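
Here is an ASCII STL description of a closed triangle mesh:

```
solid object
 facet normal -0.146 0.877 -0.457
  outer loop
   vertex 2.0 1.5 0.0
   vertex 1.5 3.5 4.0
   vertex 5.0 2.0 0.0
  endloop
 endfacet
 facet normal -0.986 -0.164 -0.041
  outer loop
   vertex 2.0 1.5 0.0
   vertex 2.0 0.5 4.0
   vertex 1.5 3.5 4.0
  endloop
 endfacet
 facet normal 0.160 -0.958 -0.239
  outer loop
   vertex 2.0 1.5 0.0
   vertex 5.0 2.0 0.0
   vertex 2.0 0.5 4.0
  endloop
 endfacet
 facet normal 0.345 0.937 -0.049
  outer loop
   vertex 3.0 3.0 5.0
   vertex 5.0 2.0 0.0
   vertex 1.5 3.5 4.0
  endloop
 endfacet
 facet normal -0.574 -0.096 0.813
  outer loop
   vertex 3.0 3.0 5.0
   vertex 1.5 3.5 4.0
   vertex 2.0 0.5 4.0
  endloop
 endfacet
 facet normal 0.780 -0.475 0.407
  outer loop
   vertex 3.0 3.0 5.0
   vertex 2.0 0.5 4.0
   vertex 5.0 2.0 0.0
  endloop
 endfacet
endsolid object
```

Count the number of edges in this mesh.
9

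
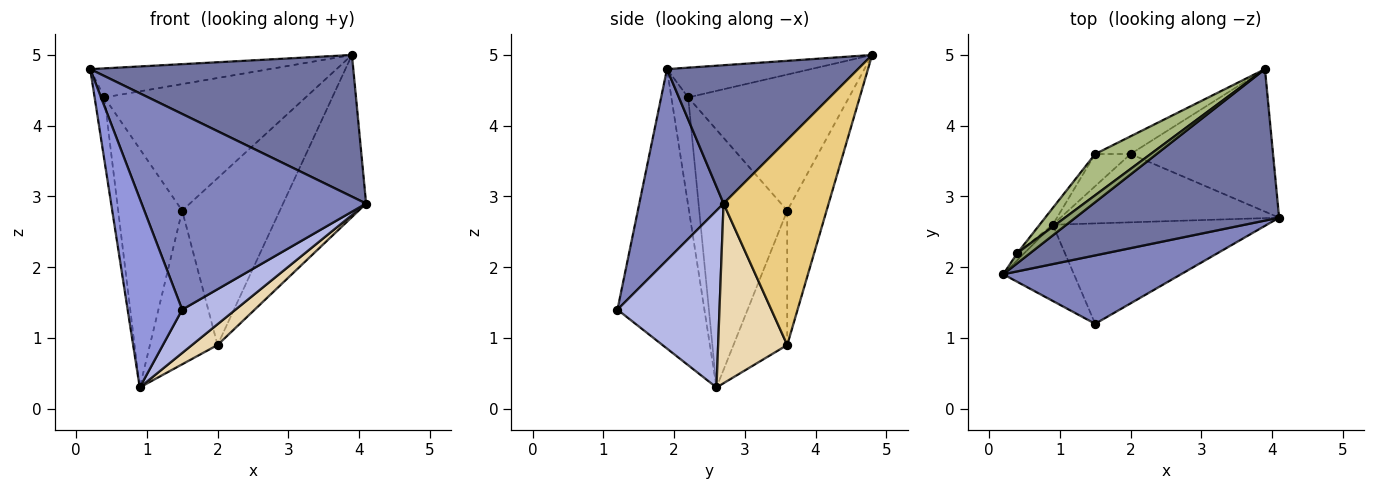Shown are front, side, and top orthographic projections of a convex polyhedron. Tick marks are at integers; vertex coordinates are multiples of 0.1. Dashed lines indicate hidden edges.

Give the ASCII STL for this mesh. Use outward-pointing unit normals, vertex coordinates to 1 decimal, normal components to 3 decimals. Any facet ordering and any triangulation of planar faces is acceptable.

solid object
 facet normal 0.444 -0.612 0.654
  outer loop
   vertex 3.9 4.8 5.0
   vertex 0.2 1.9 4.8
   vertex 4.1 2.7 2.9
  endloop
 endfacet
 facet normal 0.334 -0.890 0.311
  outer loop
   vertex 1.5 1.2 1.4
   vertex 4.1 2.7 2.9
   vertex 0.2 1.9 4.8
  endloop
 endfacet
 facet normal -0.828 -0.520 -0.210
  outer loop
   vertex 1.5 1.2 1.4
   vertex 0.2 1.9 4.8
   vertex 0.9 2.6 0.3
  endloop
 endfacet
 facet normal 0.604 -0.316 -0.732
  outer loop
   vertex 1.5 1.2 1.4
   vertex 0.9 2.6 0.3
   vertex 4.1 2.7 2.9
  endloop
 endfacet
 facet normal -0.604 0.753 0.262
  outer loop
   vertex 0.4 2.2 4.4
   vertex 0.2 1.9 4.8
   vertex 3.9 4.8 5.0
  endloop
 endfacet
 facet normal -0.605 0.757 0.247
  outer loop
   vertex 0.4 2.2 4.4
   vertex 3.9 4.8 5.0
   vertex 1.5 3.6 2.8
  endloop
 endfacet
 facet normal -0.864 0.501 -0.057
  outer loop
   vertex 0.4 2.2 4.4
   vertex 0.9 2.6 0.3
   vertex 0.2 1.9 4.8
  endloop
 endfacet
 facet normal -0.808 0.588 -0.041
  outer loop
   vertex 0.4 2.2 4.4
   vertex 1.5 3.6 2.8
   vertex 0.9 2.6 0.3
  endloop
 endfacet
 facet normal -0.372 0.923 -0.098
  outer loop
   vertex 2.0 3.6 0.9
   vertex 1.5 3.6 2.8
   vertex 3.9 4.8 5.0
  endloop
 endfacet
 facet normal -0.614 0.772 -0.162
  outer loop
   vertex 2.0 3.6 0.9
   vertex 0.9 2.6 0.3
   vertex 1.5 3.6 2.8
  endloop
 endfacet
 facet normal 0.689 0.544 -0.479
  outer loop
   vertex 2.0 3.6 0.9
   vertex 3.9 4.8 5.0
   vertex 4.1 2.7 2.9
  endloop
 endfacet
 facet normal 0.618 -0.229 -0.752
  outer loop
   vertex 2.0 3.6 0.9
   vertex 4.1 2.7 2.9
   vertex 0.9 2.6 0.3
  endloop
 endfacet
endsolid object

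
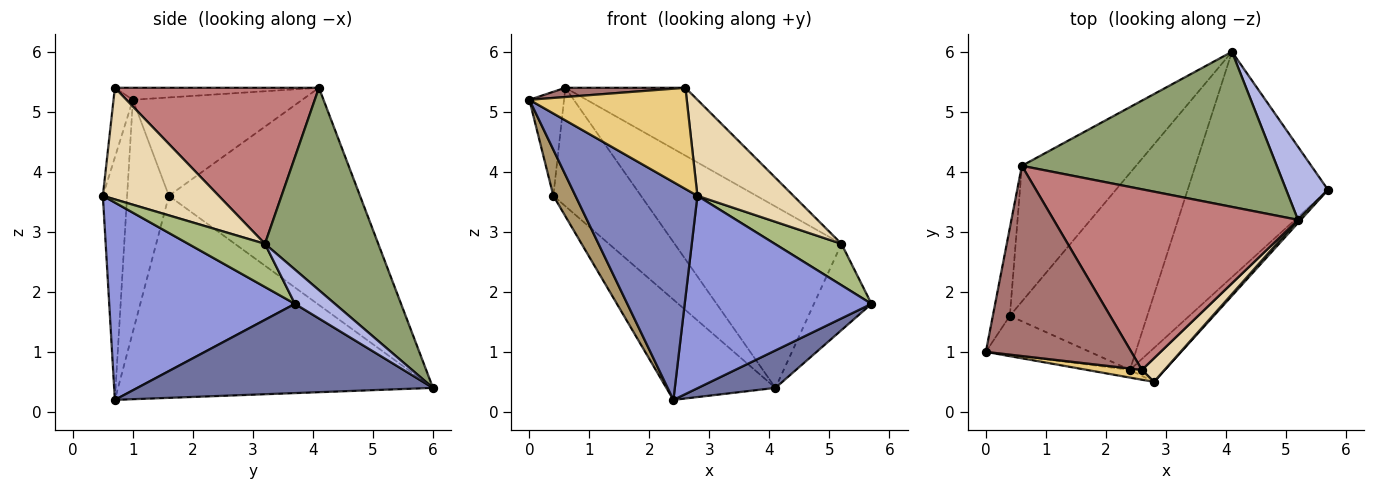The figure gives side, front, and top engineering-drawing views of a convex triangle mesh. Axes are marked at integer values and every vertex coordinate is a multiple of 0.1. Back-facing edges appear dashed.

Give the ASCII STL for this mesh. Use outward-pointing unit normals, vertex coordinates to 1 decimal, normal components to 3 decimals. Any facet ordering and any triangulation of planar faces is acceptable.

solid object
 facet normal 0.531 -0.139 -0.836
  outer loop
   vertex 2.4 0.7 0.2
   vertex 4.1 6.0 0.4
   vertex 5.7 3.7 1.8
  endloop
 endfacet
 facet normal -0.195 -0.980 -0.035
  outer loop
   vertex 2.8 0.5 3.6
   vertex 0.0 1.0 5.2
   vertex 2.4 0.7 0.2
  endloop
 endfacet
 facet normal 0.700 -0.704 -0.124
  outer loop
   vertex 2.8 0.5 3.6
   vertex 2.4 0.7 0.2
   vertex 5.7 3.7 1.8
  endloop
 endfacet
 facet normal 0.469 0.674 0.571
  outer loop
   vertex 5.2 3.2 2.8
   vertex 5.7 3.7 1.8
   vertex 4.1 6.0 0.4
  endloop
 endfacet
 facet normal 0.459 0.675 0.578
  outer loop
   vertex 5.2 3.2 2.8
   vertex 4.1 6.0 0.4
   vertex 0.6 4.1 5.4
  endloop
 endfacet
 facet normal 0.754 -0.655 0.049
  outer loop
   vertex 5.2 3.2 2.8
   vertex 2.8 0.5 3.6
   vertex 5.7 3.7 1.8
  endloop
 endfacet
 facet normal -0.795 0.275 -0.541
  outer loop
   vertex 0.4 1.6 3.6
   vertex 4.1 6.0 0.4
   vertex 2.4 0.7 0.2
  endloop
 endfacet
 facet normal -0.820 0.376 -0.431
  outer loop
   vertex 0.4 1.6 3.6
   vertex 0.6 4.1 5.4
   vertex 4.1 6.0 0.4
  endloop
 endfacet
 facet normal -0.822 -0.435 -0.368
  outer loop
   vertex 0.4 1.6 3.6
   vertex 2.4 0.7 0.2
   vertex 0.0 1.0 5.2
  endloop
 endfacet
 facet normal -0.966 0.198 -0.167
  outer loop
   vertex 0.4 1.6 3.6
   vertex 0.0 1.0 5.2
   vertex 0.6 4.1 5.4
  endloop
 endfacet
 facet normal -0.121 -0.988 0.096
  outer loop
   vertex 2.6 0.7 5.4
   vertex 0.0 1.0 5.2
   vertex 2.8 0.5 3.6
  endloop
 endfacet
 facet normal 0.761 -0.630 0.155
  outer loop
   vertex 2.6 0.7 5.4
   vertex 2.8 0.5 3.6
   vertex 5.2 3.2 2.8
  endloop
 endfacet
 facet normal -0.082 -0.048 0.995
  outer loop
   vertex 2.6 0.7 5.4
   vertex 0.6 4.1 5.4
   vertex 0.0 1.0 5.2
  endloop
 endfacet
 facet normal 0.513 0.302 0.803
  outer loop
   vertex 2.6 0.7 5.4
   vertex 5.2 3.2 2.8
   vertex 0.6 4.1 5.4
  endloop
 endfacet
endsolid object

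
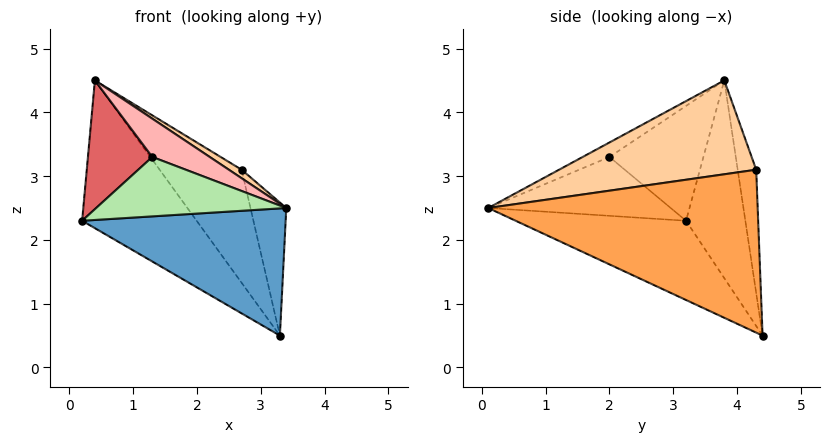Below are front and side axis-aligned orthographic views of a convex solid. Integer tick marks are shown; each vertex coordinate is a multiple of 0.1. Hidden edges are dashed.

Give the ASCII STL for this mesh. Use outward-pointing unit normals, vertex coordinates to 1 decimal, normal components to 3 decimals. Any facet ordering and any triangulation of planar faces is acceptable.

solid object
 facet normal -0.338 -0.403 -0.850
  outer loop
   vertex 3.3 4.4 0.5
   vertex 3.4 0.1 2.5
   vertex 0.2 3.2 2.3
  endloop
 endfacet
 facet normal -0.451 0.871 -0.196
  outer loop
   vertex 0.4 3.8 4.5
   vertex 3.3 4.4 0.5
   vertex 0.2 3.2 2.3
  endloop
 endfacet
 facet normal 0.965 0.128 0.228
  outer loop
   vertex 2.7 4.3 3.1
   vertex 3.4 0.1 2.5
   vertex 3.3 4.4 0.5
  endloop
 endfacet
 facet normal 0.525 -0.034 0.850
  outer loop
   vertex 2.7 4.3 3.1
   vertex 0.4 3.8 4.5
   vertex 3.4 0.1 2.5
  endloop
 endfacet
 facet normal -0.220 0.975 -0.013
  outer loop
   vertex 2.7 4.3 3.1
   vertex 3.3 4.4 0.5
   vertex 0.4 3.8 4.5
  endloop
 endfacet
 facet normal -0.689 -0.718 -0.104
  outer loop
   vertex 1.3 2.0 3.3
   vertex 0.2 3.2 2.3
   vertex 3.4 0.1 2.5
  endloop
 endfacet
 facet normal -0.804 -0.551 0.223
  outer loop
   vertex 1.3 2.0 3.3
   vertex 0.4 3.8 4.5
   vertex 0.2 3.2 2.3
  endloop
 endfacet
 facet normal -0.293 -0.627 0.722
  outer loop
   vertex 1.3 2.0 3.3
   vertex 3.4 0.1 2.5
   vertex 0.4 3.8 4.5
  endloop
 endfacet
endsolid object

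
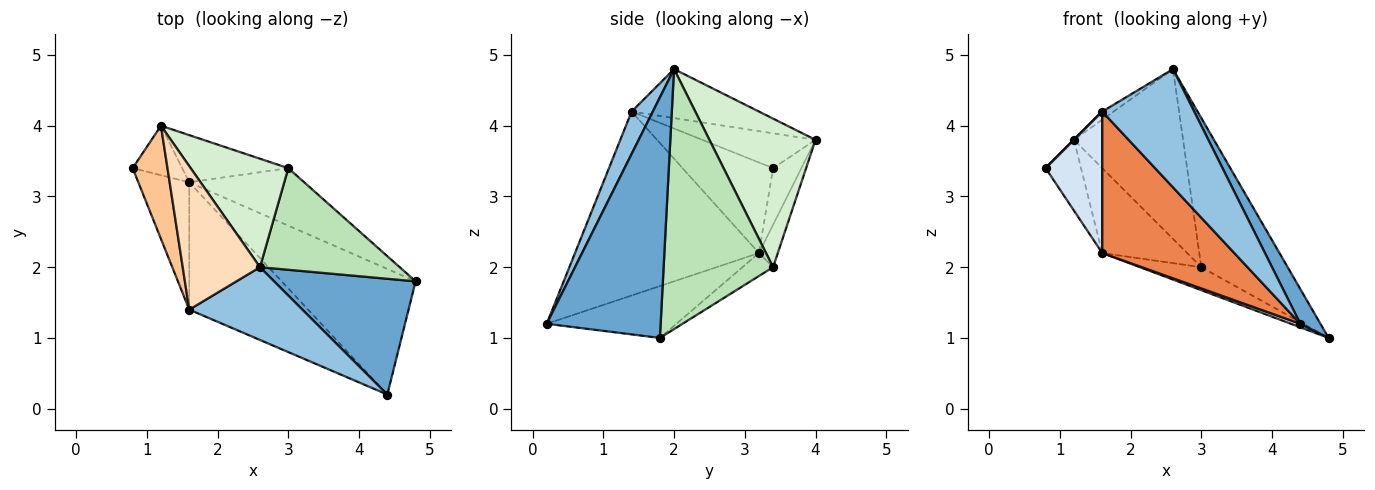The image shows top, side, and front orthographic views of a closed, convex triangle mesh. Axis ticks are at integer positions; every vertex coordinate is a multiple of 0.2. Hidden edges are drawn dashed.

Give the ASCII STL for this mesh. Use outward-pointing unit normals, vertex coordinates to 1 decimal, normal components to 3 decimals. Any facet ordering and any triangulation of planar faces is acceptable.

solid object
 facet normal 0.852 -0.150 0.501
  outer loop
   vertex 2.6 2.0 4.8
   vertex 4.4 0.2 1.2
   vertex 4.8 1.8 1.0
  endloop
 endfacet
 facet normal 0.193 -0.836 0.514
  outer loop
   vertex 1.6 1.4 4.2
   vertex 4.4 0.2 1.2
   vertex 2.6 2.0 4.8
  endloop
 endfacet
 facet normal -0.361 -0.026 -0.932
  outer loop
   vertex 1.6 3.2 2.2
   vertex 4.8 1.8 1.0
   vertex 4.4 0.2 1.2
  endloop
 endfacet
 facet normal -0.765 -0.478 -0.431
  outer loop
   vertex 1.6 3.2 2.2
   vertex 1.6 1.4 4.2
   vertex 0.8 3.4 3.4
  endloop
 endfacet
 facet normal -0.719 -0.516 -0.465
  outer loop
   vertex 1.6 3.2 2.2
   vertex 4.4 0.2 1.2
   vertex 1.6 1.4 4.2
  endloop
 endfacet
 facet normal -0.548 0.685 -0.480
  outer loop
   vertex 1.2 4.0 3.8
   vertex 1.6 3.2 2.2
   vertex 0.8 3.4 3.4
  endloop
 endfacet
 facet normal -0.707 0.000 0.707
  outer loop
   vertex 1.2 4.0 3.8
   vertex 0.8 3.4 3.4
   vertex 1.6 1.4 4.2
  endloop
 endfacet
 facet normal -0.535 0.048 0.844
  outer loop
   vertex 1.2 4.0 3.8
   vertex 1.6 1.4 4.2
   vertex 2.6 2.0 4.8
  endloop
 endfacet
 facet normal -0.183 0.365 -0.913
  outer loop
   vertex 3.0 3.4 2.0
   vertex 4.8 1.8 1.0
   vertex 1.6 3.2 2.2
  endloop
 endfacet
 facet normal -0.191 0.858 -0.477
  outer loop
   vertex 3.0 3.4 2.0
   vertex 1.6 3.2 2.2
   vertex 1.2 4.0 3.8
  endloop
 endfacet
 facet normal 0.723 0.571 0.389
  outer loop
   vertex 3.0 3.4 2.0
   vertex 2.6 2.0 4.8
   vertex 4.8 1.8 1.0
  endloop
 endfacet
 facet normal 0.634 0.652 0.416
  outer loop
   vertex 3.0 3.4 2.0
   vertex 1.2 4.0 3.8
   vertex 2.6 2.0 4.8
  endloop
 endfacet
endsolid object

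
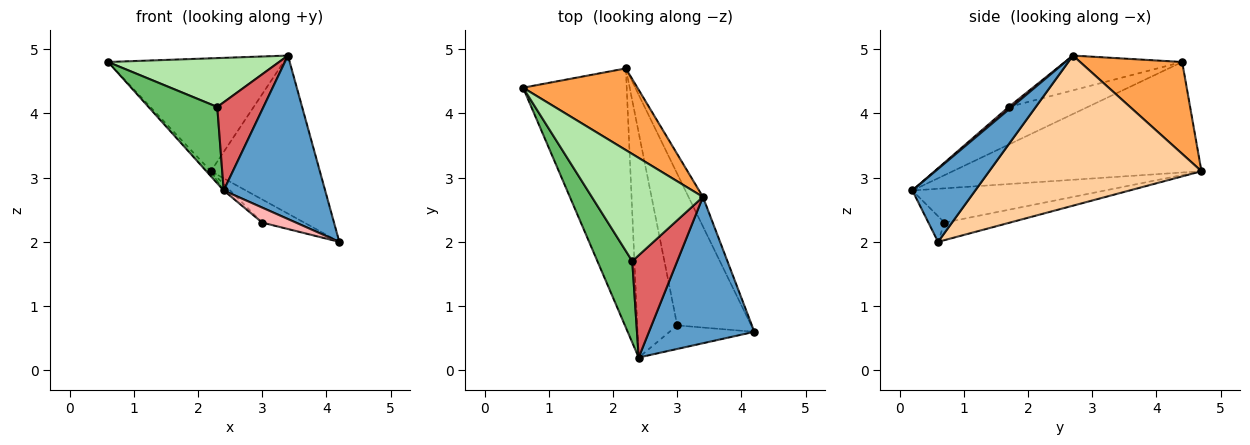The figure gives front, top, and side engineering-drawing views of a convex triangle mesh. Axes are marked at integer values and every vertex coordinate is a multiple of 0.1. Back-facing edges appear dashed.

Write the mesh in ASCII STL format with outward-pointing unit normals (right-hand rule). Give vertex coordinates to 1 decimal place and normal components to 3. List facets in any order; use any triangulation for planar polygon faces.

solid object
 facet normal 0.419 -0.676 0.605
  outer loop
   vertex 3.4 2.7 4.9
   vertex 2.4 0.2 2.8
   vertex 4.2 0.6 2.0
  endloop
 endfacet
 facet normal -0.729 0.013 -0.684
  outer loop
   vertex 2.2 4.7 3.1
   vertex 2.4 0.2 2.8
   vertex 0.6 4.4 4.8
  endloop
 endfacet
 facet normal 0.426 0.733 0.530
  outer loop
   vertex 2.2 4.7 3.1
   vertex 0.6 4.4 4.8
   vertex 3.4 2.7 4.9
  endloop
 endfacet
 facet normal 0.886 0.455 -0.085
  outer loop
   vertex 2.2 4.7 3.1
   vertex 3.4 2.7 4.9
   vertex 4.2 0.6 2.0
  endloop
 endfacet
 facet normal -0.618 -0.538 0.573
  outer loop
   vertex 2.3 1.7 4.1
   vertex 0.6 4.4 4.8
   vertex 2.4 0.2 2.8
  endloop
 endfacet
 facet normal -0.274 -0.399 0.875
  outer loop
   vertex 2.3 1.7 4.1
   vertex 3.4 2.7 4.9
   vertex 0.6 4.4 4.8
  endloop
 endfacet
 facet normal 0.043 -0.653 0.756
  outer loop
   vertex 2.3 1.7 4.1
   vertex 2.4 0.2 2.8
   vertex 3.4 2.7 4.9
  endloop
 endfacet
 facet normal -0.248 -0.520 -0.817
  outer loop
   vertex 3.0 0.7 2.3
   vertex 4.2 0.6 2.0
   vertex 2.4 0.2 2.8
  endloop
 endfacet
 facet normal -0.228 0.147 -0.962
  outer loop
   vertex 3.0 0.7 2.3
   vertex 2.2 4.7 3.1
   vertex 4.2 0.6 2.0
  endloop
 endfacet
 facet normal -0.651 0.022 -0.759
  outer loop
   vertex 3.0 0.7 2.3
   vertex 2.4 0.2 2.8
   vertex 2.2 4.7 3.1
  endloop
 endfacet
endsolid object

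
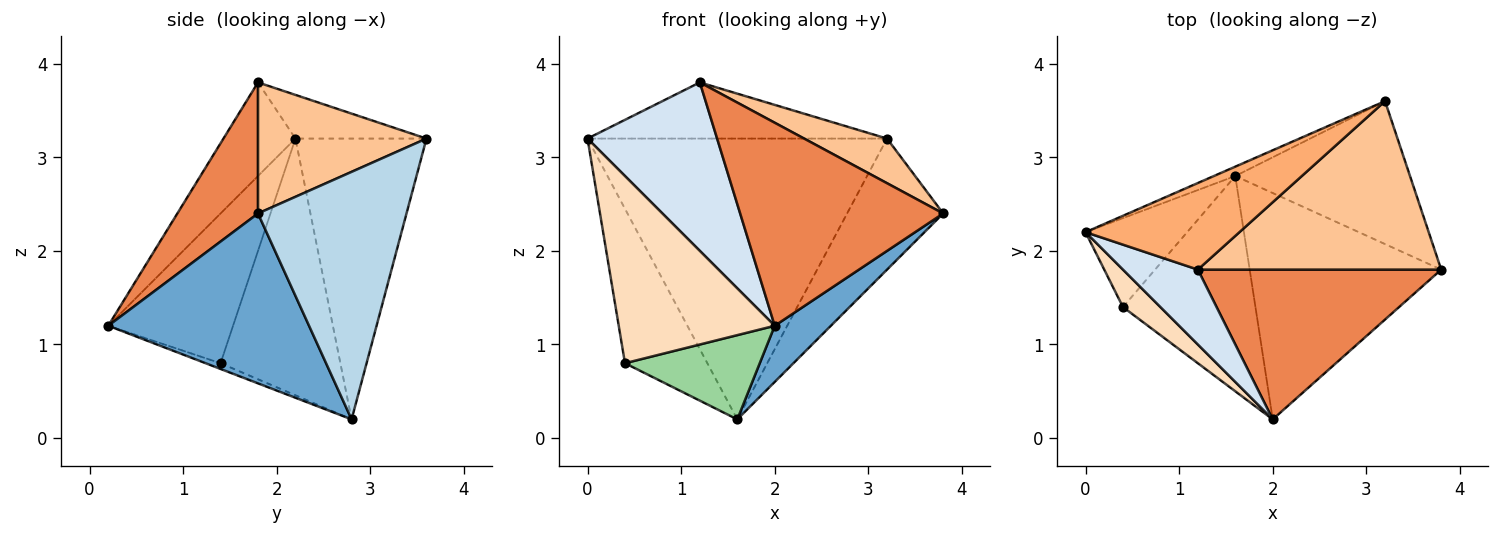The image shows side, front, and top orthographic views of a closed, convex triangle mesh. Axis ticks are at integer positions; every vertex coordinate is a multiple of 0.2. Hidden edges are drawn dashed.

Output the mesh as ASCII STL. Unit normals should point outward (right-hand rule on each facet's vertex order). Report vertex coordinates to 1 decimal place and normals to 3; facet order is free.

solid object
 facet normal 0.653 -0.182 -0.735
  outer loop
   vertex 1.6 2.8 0.2
   vertex 3.8 1.8 2.4
   vertex 2.0 0.2 1.2
  endloop
 endfacet
 facet normal -0.401 0.916 -0.031
  outer loop
   vertex 3.2 3.6 3.2
   vertex 1.6 2.8 0.2
   vertex 0.0 2.2 3.2
  endloop
 endfacet
 facet normal 0.722 0.467 -0.510
  outer loop
   vertex 3.2 3.6 3.2
   vertex 3.8 1.8 2.4
   vertex 1.6 2.8 0.2
  endloop
 endfacet
 facet normal -0.453 -0.815 0.362
  outer loop
   vertex 1.2 1.8 3.8
   vertex 0.0 2.2 3.2
   vertex 2.0 0.2 1.2
  endloop
 endfacet
 facet normal 0.304 -0.767 0.565
  outer loop
   vertex 1.2 1.8 3.8
   vertex 2.0 0.2 1.2
   vertex 3.8 1.8 2.4
  endloop
 endfacet
 facet normal -0.232 0.529 0.816
  outer loop
   vertex 1.2 1.8 3.8
   vertex 3.2 3.6 3.2
   vertex 0.0 2.2 3.2
  endloop
 endfacet
 facet normal 0.462 -0.227 0.857
  outer loop
   vertex 1.2 1.8 3.8
   vertex 3.8 1.8 2.4
   vertex 3.2 3.6 3.2
  endloop
 endfacet
 facet normal -0.617 -0.772 0.154
  outer loop
   vertex 0.4 1.4 0.8
   vertex 2.0 0.2 1.2
   vertex 0.0 2.2 3.2
  endloop
 endfacet
 facet normal -0.783 0.539 -0.310
  outer loop
   vertex 0.4 1.4 0.8
   vertex 0.0 2.2 3.2
   vertex 1.6 2.8 0.2
  endloop
 endfacet
 facet normal -0.040 -0.364 -0.930
  outer loop
   vertex 0.4 1.4 0.8
   vertex 1.6 2.8 0.2
   vertex 2.0 0.2 1.2
  endloop
 endfacet
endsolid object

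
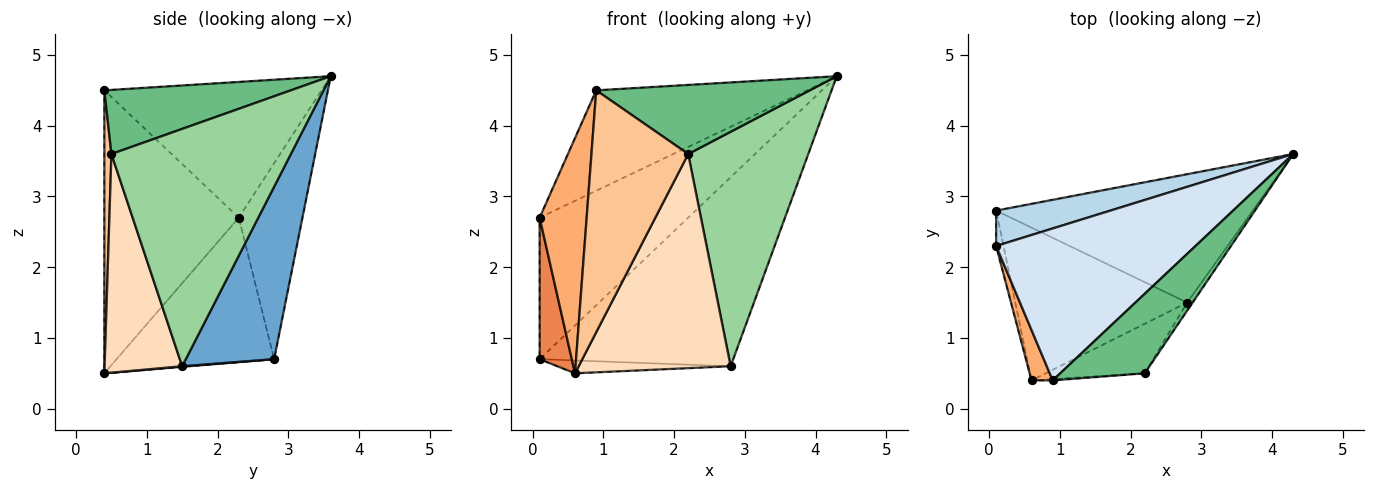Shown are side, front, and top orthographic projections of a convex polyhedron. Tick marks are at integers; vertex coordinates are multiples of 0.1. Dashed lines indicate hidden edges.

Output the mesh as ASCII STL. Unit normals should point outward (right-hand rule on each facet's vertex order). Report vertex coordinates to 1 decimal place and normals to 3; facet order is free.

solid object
 facet normal 0.353 0.774 -0.526
  outer loop
   vertex 2.8 1.5 0.6
   vertex 0.1 2.8 0.7
   vertex 4.3 3.6 4.7
  endloop
 endfacet
 facet normal 0.003 0.084 -0.996
  outer loop
   vertex 2.8 1.5 0.6
   vertex 0.6 0.4 0.5
   vertex 0.1 2.8 0.7
  endloop
 endfacet
 facet normal -0.384 0.896 0.224
  outer loop
   vertex 0.1 2.3 2.7
   vertex 4.3 3.6 4.7
   vertex 0.1 2.8 0.7
  endloop
 endfacet
 facet normal -0.494 0.479 0.725
  outer loop
   vertex 0.1 2.3 2.7
   vertex 0.9 0.4 4.5
   vertex 4.3 3.6 4.7
  endloop
 endfacet
 facet normal -0.979 -0.200 -0.050
  outer loop
   vertex 0.1 2.3 2.7
   vertex 0.1 2.8 0.7
   vertex 0.6 0.4 0.5
  endloop
 endfacet
 facet normal -0.942 -0.330 0.071
  outer loop
   vertex 0.1 2.3 2.7
   vertex 0.6 0.4 0.5
   vertex 0.9 0.4 4.5
  endloop
 endfacet
 facet normal 0.073 -0.997 -0.005
  outer loop
   vertex 2.2 0.5 3.6
   vertex 0.9 0.4 4.5
   vertex 0.6 0.4 0.5
  endloop
 endfacet
 facet normal 0.445 -0.872 -0.202
  outer loop
   vertex 2.2 0.5 3.6
   vertex 0.6 0.4 0.5
   vertex 2.8 1.5 0.6
  endloop
 endfacet
 facet normal 0.497 -0.569 0.655
  outer loop
   vertex 2.2 0.5 3.6
   vertex 4.3 3.6 4.7
   vertex 0.9 0.4 4.5
  endloop
 endfacet
 facet normal 0.831 -0.556 -0.019
  outer loop
   vertex 2.2 0.5 3.6
   vertex 2.8 1.5 0.6
   vertex 4.3 3.6 4.7
  endloop
 endfacet
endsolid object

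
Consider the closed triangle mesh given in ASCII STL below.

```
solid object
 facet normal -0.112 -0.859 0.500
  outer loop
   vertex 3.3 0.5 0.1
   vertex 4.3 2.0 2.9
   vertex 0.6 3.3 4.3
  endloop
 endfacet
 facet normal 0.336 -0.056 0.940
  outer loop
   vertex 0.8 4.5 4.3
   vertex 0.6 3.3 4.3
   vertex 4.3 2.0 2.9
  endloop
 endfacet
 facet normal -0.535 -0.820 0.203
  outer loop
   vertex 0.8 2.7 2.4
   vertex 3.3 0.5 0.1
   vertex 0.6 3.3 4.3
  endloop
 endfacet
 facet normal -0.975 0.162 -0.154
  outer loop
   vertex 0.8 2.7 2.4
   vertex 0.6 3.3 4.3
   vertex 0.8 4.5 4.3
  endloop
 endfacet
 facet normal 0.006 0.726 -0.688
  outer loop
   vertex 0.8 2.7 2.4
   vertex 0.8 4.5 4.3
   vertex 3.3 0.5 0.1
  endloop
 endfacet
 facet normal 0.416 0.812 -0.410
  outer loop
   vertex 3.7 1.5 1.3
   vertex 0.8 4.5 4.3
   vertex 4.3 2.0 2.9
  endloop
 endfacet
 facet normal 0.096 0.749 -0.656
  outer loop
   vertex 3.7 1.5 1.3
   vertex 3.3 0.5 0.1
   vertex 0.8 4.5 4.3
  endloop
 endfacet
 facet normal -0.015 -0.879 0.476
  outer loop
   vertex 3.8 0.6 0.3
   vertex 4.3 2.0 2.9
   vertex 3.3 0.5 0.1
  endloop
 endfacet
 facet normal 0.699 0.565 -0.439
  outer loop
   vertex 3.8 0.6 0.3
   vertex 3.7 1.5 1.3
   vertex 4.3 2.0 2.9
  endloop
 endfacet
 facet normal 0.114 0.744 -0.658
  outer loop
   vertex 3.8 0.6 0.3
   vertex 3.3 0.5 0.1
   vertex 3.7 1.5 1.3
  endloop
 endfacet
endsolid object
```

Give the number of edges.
15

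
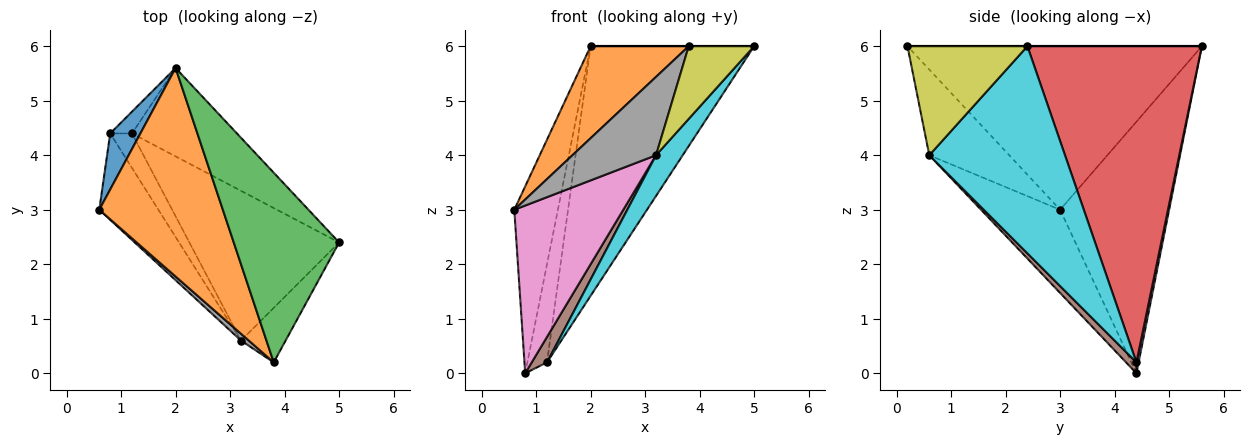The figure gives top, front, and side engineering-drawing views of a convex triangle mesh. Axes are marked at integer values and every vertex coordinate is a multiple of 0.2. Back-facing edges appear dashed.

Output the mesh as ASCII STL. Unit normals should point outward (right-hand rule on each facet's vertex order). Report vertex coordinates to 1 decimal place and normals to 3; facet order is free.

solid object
 facet normal -0.923 0.369 0.111
  outer loop
   vertex 0.8 4.4 0.0
   vertex 0.6 3.0 3.0
   vertex 2.0 5.6 6.0
  endloop
 endfacet
 facet normal -0.771 -0.257 0.583
  outer loop
   vertex 3.8 0.2 6.0
   vertex 2.0 5.6 6.0
   vertex 0.6 3.0 3.0
  endloop
 endfacet
 facet normal 0.000 0.000 1.000
  outer loop
   vertex 3.8 0.2 6.0
   vertex 5.0 2.4 6.0
   vertex 2.0 5.6 6.0
  endloop
 endfacet
 facet normal 0.709 0.665 -0.235
  outer loop
   vertex 1.2 4.4 0.2
   vertex 2.0 5.6 6.0
   vertex 5.0 2.4 6.0
  endloop
 endfacet
 facet normal 0.108 0.970 -0.216
  outer loop
   vertex 1.2 4.4 0.2
   vertex 0.8 4.4 0.0
   vertex 2.0 5.6 6.0
  endloop
 endfacet
 facet normal 0.373 -0.550 -0.747
  outer loop
   vertex 3.2 0.6 4.0
   vertex 0.8 4.4 0.0
   vertex 1.2 4.4 0.2
  endloop
 endfacet
 facet normal -0.542 -0.747 -0.385
  outer loop
   vertex 3.2 0.6 4.0
   vertex 0.6 3.0 3.0
   vertex 0.8 4.4 0.0
  endloop
 endfacet
 facet normal -0.690 -0.721 0.063
  outer loop
   vertex 3.2 0.6 4.0
   vertex 3.8 0.2 6.0
   vertex 0.6 3.0 3.0
  endloop
 endfacet
 facet normal 0.826 -0.451 -0.338
  outer loop
   vertex 3.2 0.6 4.0
   vertex 5.0 2.4 6.0
   vertex 3.8 0.2 6.0
  endloop
 endfacet
 facet normal 0.800 -0.157 -0.579
  outer loop
   vertex 3.2 0.6 4.0
   vertex 1.2 4.4 0.2
   vertex 5.0 2.4 6.0
  endloop
 endfacet
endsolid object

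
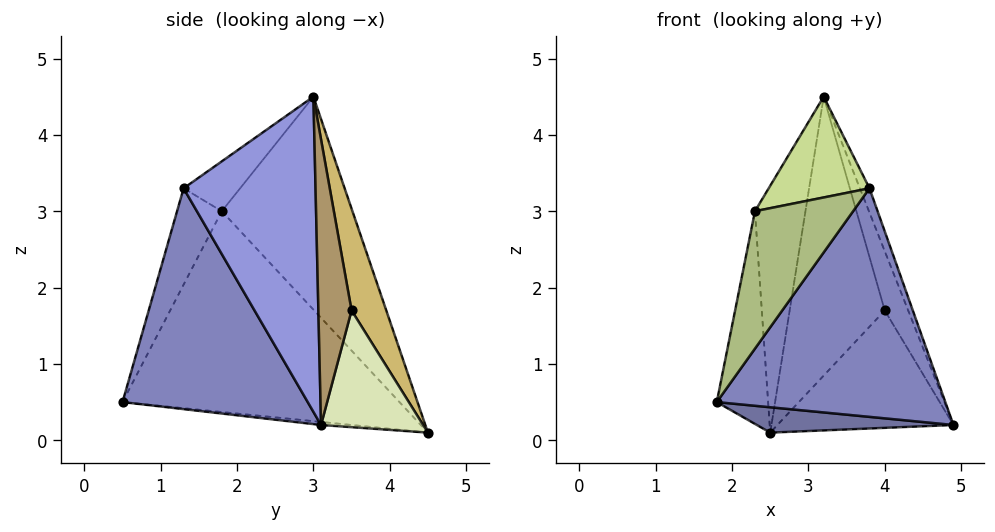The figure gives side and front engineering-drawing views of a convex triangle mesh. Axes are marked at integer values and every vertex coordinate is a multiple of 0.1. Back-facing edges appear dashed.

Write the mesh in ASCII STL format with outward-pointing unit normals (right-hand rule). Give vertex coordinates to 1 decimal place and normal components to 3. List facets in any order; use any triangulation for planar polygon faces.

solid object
 facet normal -0.015 -0.097 -0.995
  outer loop
   vertex 2.5 4.5 0.1
   vertex 4.9 3.1 0.2
   vertex 1.8 0.5 0.5
  endloop
 endfacet
 facet normal 0.614 -0.758 -0.222
  outer loop
   vertex 3.8 1.3 3.3
   vertex 1.8 0.5 0.5
   vertex 4.9 3.1 0.2
  endloop
 endfacet
 facet normal 0.927 0.067 0.368
  outer loop
   vertex 3.8 1.3 3.3
   vertex 4.9 3.1 0.2
   vertex 3.2 3.0 4.5
  endloop
 endfacet
 facet normal -0.978 0.181 0.101
  outer loop
   vertex 2.3 1.8 3.0
   vertex 2.5 4.5 0.1
   vertex 1.8 0.5 0.5
  endloop
 endfacet
 facet normal -0.900 0.348 0.262
  outer loop
   vertex 2.3 1.8 3.0
   vertex 3.2 3.0 4.5
   vertex 2.5 4.5 0.1
  endloop
 endfacet
 facet normal -0.362 -0.795 0.486
  outer loop
   vertex 2.3 1.8 3.0
   vertex 1.8 0.5 0.5
   vertex 3.8 1.3 3.3
  endloop
 endfacet
 facet normal -0.347 -0.620 0.704
  outer loop
   vertex 2.3 1.8 3.0
   vertex 3.8 1.3 3.3
   vertex 3.2 3.0 4.5
  endloop
 endfacet
 facet normal 0.500 0.863 0.070
  outer loop
   vertex 4.0 3.5 1.7
   vertex 4.9 3.1 0.2
   vertex 2.5 4.5 0.1
  endloop
 endfacet
 facet normal 0.774 0.547 0.319
  outer loop
   vertex 4.0 3.5 1.7
   vertex 3.2 3.0 4.5
   vertex 4.9 3.1 0.2
  endloop
 endfacet
 facet normal 0.331 0.908 0.257
  outer loop
   vertex 4.0 3.5 1.7
   vertex 2.5 4.5 0.1
   vertex 3.2 3.0 4.5
  endloop
 endfacet
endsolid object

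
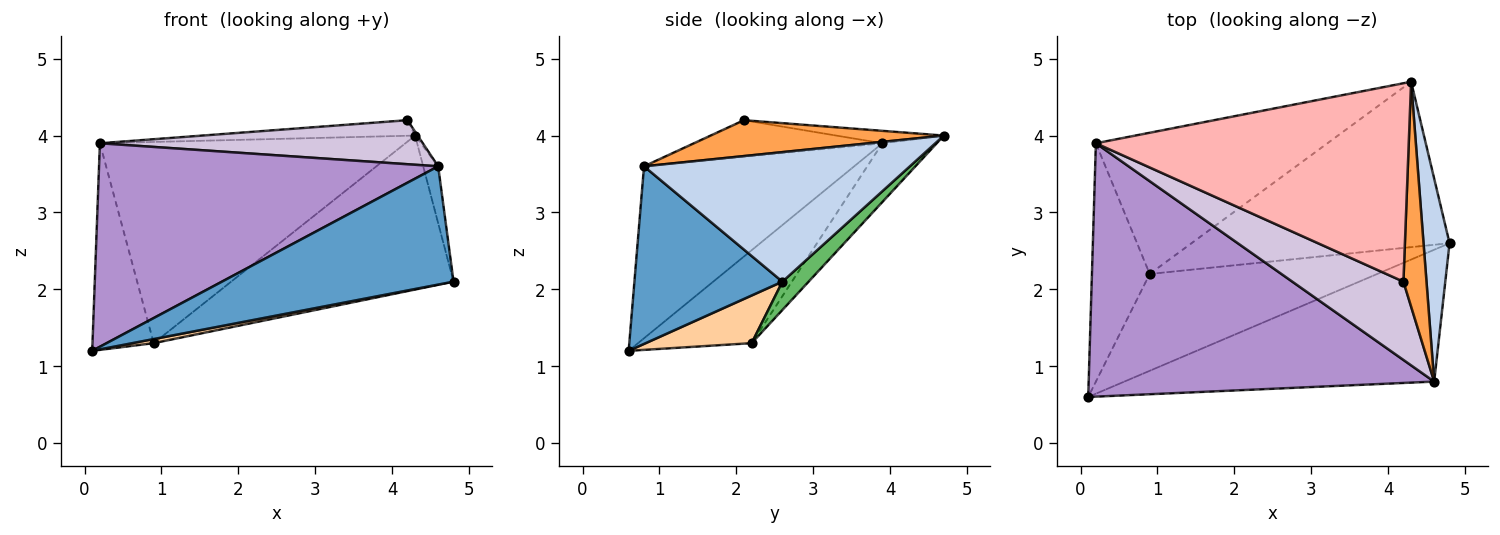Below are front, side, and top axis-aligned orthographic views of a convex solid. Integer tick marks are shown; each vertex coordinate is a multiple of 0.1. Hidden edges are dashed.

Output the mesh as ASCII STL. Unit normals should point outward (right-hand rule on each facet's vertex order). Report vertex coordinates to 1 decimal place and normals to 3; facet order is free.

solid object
 facet normal 0.392 -0.614 -0.685
  outer loop
   vertex 4.6 0.8 3.6
   vertex 0.1 0.6 1.2
   vertex 4.8 2.6 2.1
  endloop
 endfacet
 facet normal 0.979 0.055 0.197
  outer loop
   vertex 4.6 0.8 3.6
   vertex 4.8 2.6 2.1
   vertex 4.3 4.7 4.0
  endloop
 endfacet
 facet normal 0.841 0.009 0.541
  outer loop
   vertex 4.6 0.8 3.6
   vertex 4.3 4.7 4.0
   vertex 4.2 2.1 4.2
  endloop
 endfacet
 facet normal 0.205 -0.041 -0.978
  outer loop
   vertex 0.9 2.2 1.3
   vertex 4.8 2.6 2.1
   vertex 0.1 0.6 1.2
  endloop
 endfacet
 facet normal 0.080 0.679 -0.730
  outer loop
   vertex 0.9 2.2 1.3
   vertex 4.3 4.7 4.0
   vertex 4.8 2.6 2.1
  endloop
 endfacet
 facet normal -0.772 0.416 -0.480
  outer loop
   vertex 0.2 3.9 3.9
   vertex 0.9 2.2 1.3
   vertex 0.1 0.6 1.2
  endloop
 endfacet
 facet normal -0.144 0.810 -0.568
  outer loop
   vertex 0.2 3.9 3.9
   vertex 4.3 4.7 4.0
   vertex 0.9 2.2 1.3
  endloop
 endfacet
 facet normal -0.040 0.078 0.996
  outer loop
   vertex 0.2 3.9 3.9
   vertex 4.2 2.1 4.2
   vertex 4.3 4.7 4.0
  endloop
 endfacet
 facet normal -0.362 -0.584 0.727
  outer loop
   vertex 0.2 3.9 3.9
   vertex 0.1 0.6 1.2
   vertex 4.6 0.8 3.6
  endloop
 endfacet
 facet normal -0.275 -0.471 0.838
  outer loop
   vertex 0.2 3.9 3.9
   vertex 4.6 0.8 3.6
   vertex 4.2 2.1 4.2
  endloop
 endfacet
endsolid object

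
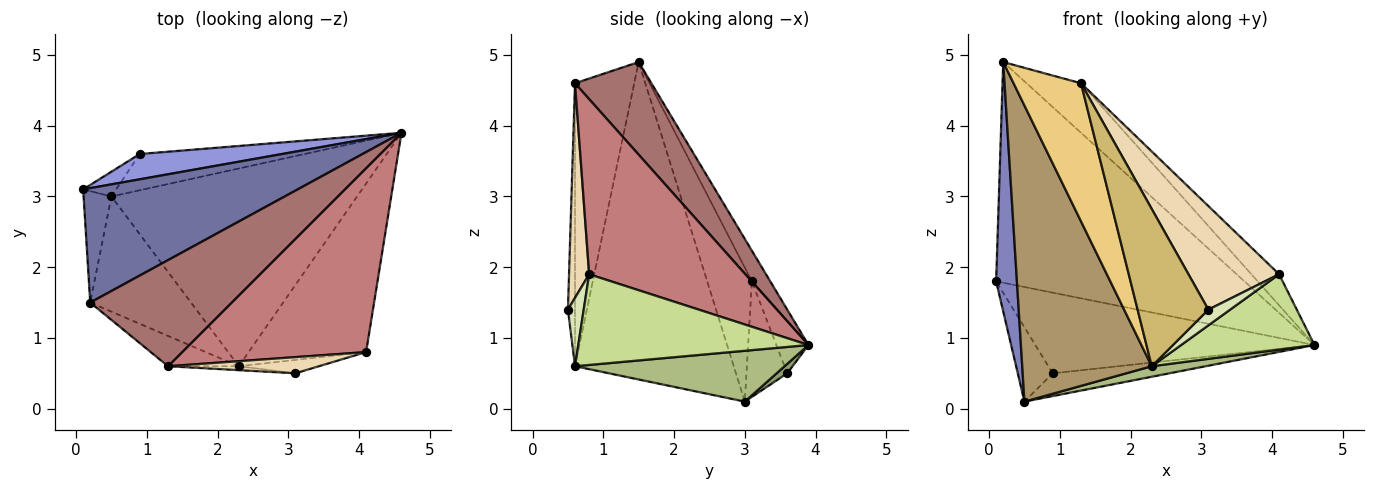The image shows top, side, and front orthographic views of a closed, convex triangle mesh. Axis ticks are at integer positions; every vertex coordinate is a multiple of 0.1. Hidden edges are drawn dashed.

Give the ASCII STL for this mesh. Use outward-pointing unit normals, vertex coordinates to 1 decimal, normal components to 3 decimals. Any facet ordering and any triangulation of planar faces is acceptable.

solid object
 facet normal -0.066 0.886 0.459
  outer loop
   vertex 0.2 1.5 4.9
   vertex 4.6 3.9 0.9
   vertex 0.1 3.1 1.8
  endloop
 endfacet
 facet normal -0.891 -0.415 -0.185
  outer loop
   vertex 0.5 3.0 0.1
   vertex 0.2 1.5 4.9
   vertex 0.1 3.1 1.8
  endloop
 endfacet
 facet normal -0.109 0.948 0.298
  outer loop
   vertex 0.9 3.6 0.5
   vertex 0.1 3.1 1.8
   vertex 4.6 3.9 0.9
  endloop
 endfacet
 facet normal -0.742 0.636 -0.212
  outer loop
   vertex 0.9 3.6 0.5
   vertex 0.5 3.0 0.1
   vertex 0.1 3.1 1.8
  endloop
 endfacet
 facet normal 0.048 0.532 -0.846
  outer loop
   vertex 0.9 3.6 0.5
   vertex 4.6 3.9 0.9
   vertex 0.5 3.0 0.1
  endloop
 endfacet
 facet normal 0.202 -0.052 -0.978
  outer loop
   vertex 2.3 0.6 0.6
   vertex 0.5 3.0 0.1
   vertex 4.6 3.9 0.9
  endloop
 endfacet
 facet normal 0.576 -0.334 -0.746
  outer loop
   vertex 2.3 0.6 0.6
   vertex 4.6 3.9 0.9
   vertex 4.1 0.8 1.9
  endloop
 endfacet
 facet normal 0.484 -0.667 -0.567
  outer loop
   vertex 2.3 0.6 0.6
   vertex 4.1 0.8 1.9
   vertex 3.1 0.5 1.4
  endloop
 endfacet
 facet normal -0.752 -0.614 -0.239
  outer loop
   vertex 2.3 0.6 0.6
   vertex 0.2 1.5 4.9
   vertex 0.5 3.0 0.1
  endloop
 endfacet
 facet normal -0.099 -0.995 -0.025
  outer loop
   vertex 1.3 0.6 4.6
   vertex 2.3 0.6 0.6
   vertex 3.1 0.5 1.4
  endloop
 endfacet
 facet normal -0.651 -0.741 -0.163
  outer loop
   vertex 1.3 0.6 4.6
   vertex 0.2 1.5 4.9
   vertex 2.3 0.6 0.6
  endloop
 endfacet
 facet normal 0.214 -0.965 0.151
  outer loop
   vertex 1.3 0.6 4.6
   vertex 3.1 0.5 1.4
   vertex 4.1 0.8 1.9
  endloop
 endfacet
 facet normal 0.510 0.364 0.779
  outer loop
   vertex 1.3 0.6 4.6
   vertex 4.6 3.9 0.9
   vertex 0.2 1.5 4.9
  endloop
 endfacet
 facet normal 0.684 0.121 0.719
  outer loop
   vertex 1.3 0.6 4.6
   vertex 4.1 0.8 1.9
   vertex 4.6 3.9 0.9
  endloop
 endfacet
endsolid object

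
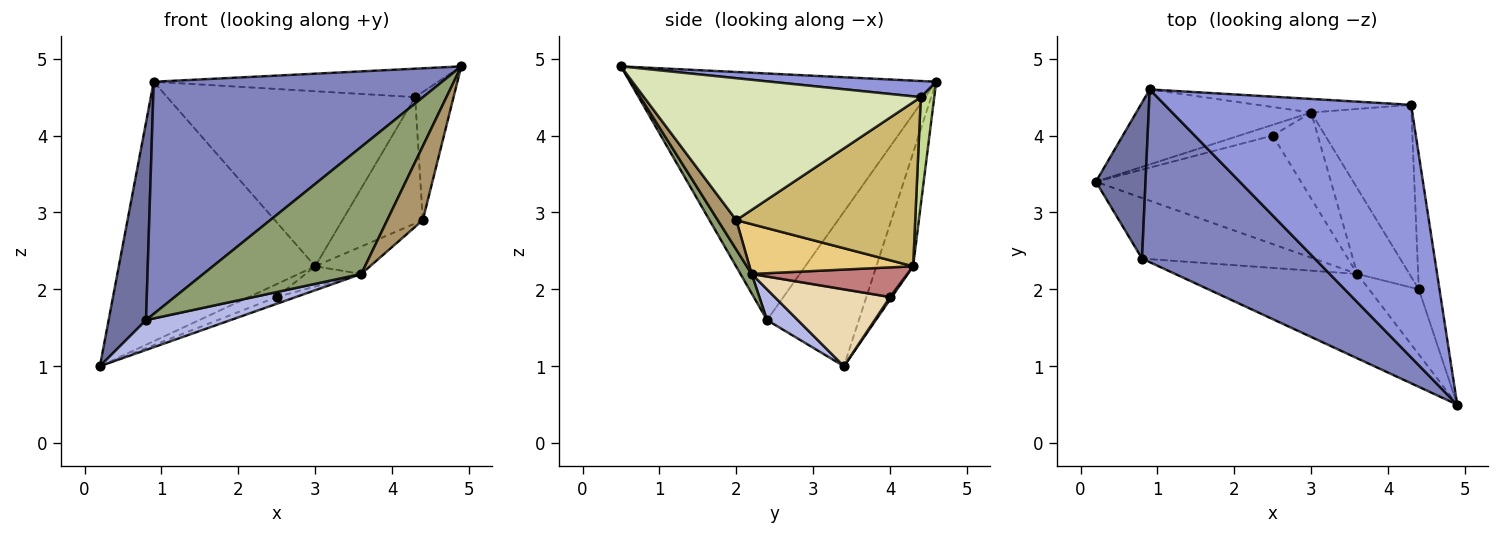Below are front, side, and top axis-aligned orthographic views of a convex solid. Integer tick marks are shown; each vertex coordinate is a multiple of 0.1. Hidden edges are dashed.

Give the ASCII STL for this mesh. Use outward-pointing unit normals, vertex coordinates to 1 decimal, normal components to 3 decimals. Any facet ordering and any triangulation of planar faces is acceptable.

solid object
 facet normal -0.888 -0.362 0.285
  outer loop
   vertex 0.8 2.4 1.6
   vertex 0.9 4.6 4.7
   vertex 0.2 3.4 1.0
  endloop
 endfacet
 facet normal -0.649 -0.611 0.454
  outer loop
   vertex 0.8 2.4 1.6
   vertex 4.9 0.5 4.9
   vertex 0.9 4.6 4.7
  endloop
 endfacet
 facet normal 0.065 0.112 0.992
  outer loop
   vertex 4.3 4.4 4.5
   vertex 0.9 4.6 4.7
   vertex 4.9 0.5 4.9
  endloop
 endfacet
 facet normal 0.159 -0.436 -0.886
  outer loop
   vertex 3.6 2.2 2.2
   vertex 0.8 2.4 1.6
   vertex 0.2 3.4 1.0
  endloop
 endfacet
 facet normal 0.059 -0.832 -0.552
  outer loop
   vertex 3.6 2.2 2.2
   vertex 4.9 0.5 4.9
   vertex 0.8 2.4 1.6
  endloop
 endfacet
 facet normal -0.177 0.946 -0.273
  outer loop
   vertex 3.0 4.3 2.3
   vertex 0.2 3.4 1.0
   vertex 0.9 4.6 4.7
  endloop
 endfacet
 facet normal 0.054 0.996 -0.077
  outer loop
   vertex 3.0 4.3 2.3
   vertex 0.9 4.6 4.7
   vertex 4.3 4.4 4.5
  endloop
 endfacet
 facet normal 0.980 0.136 -0.143
  outer loop
   vertex 4.4 2.0 2.9
   vertex 4.3 4.4 4.5
   vertex 4.9 0.5 4.9
  endloop
 endfacet
 facet normal 0.364 -0.699 -0.615
  outer loop
   vertex 4.4 2.0 2.9
   vertex 4.9 0.5 4.9
   vertex 3.6 2.2 2.2
  endloop
 endfacet
 facet normal 0.797 0.358 -0.487
  outer loop
   vertex 4.4 2.0 2.9
   vertex 3.0 4.3 2.3
   vertex 4.3 4.4 4.5
  endloop
 endfacet
 facet normal 0.673 0.226 -0.704
  outer loop
   vertex 4.4 2.0 2.9
   vertex 3.6 2.2 2.2
   vertex 3.0 4.3 2.3
  endloop
 endfacet
 facet normal 0.351 0.058 -0.935
  outer loop
   vertex 2.5 4.0 1.9
   vertex 3.6 2.2 2.2
   vertex 0.2 3.4 1.0
  endloop
 endfacet
 facet normal 0.049 0.769 -0.638
  outer loop
   vertex 2.5 4.0 1.9
   vertex 0.2 3.4 1.0
   vertex 3.0 4.3 2.3
  endloop
 endfacet
 facet normal 0.540 0.193 -0.819
  outer loop
   vertex 2.5 4.0 1.9
   vertex 3.0 4.3 2.3
   vertex 3.6 2.2 2.2
  endloop
 endfacet
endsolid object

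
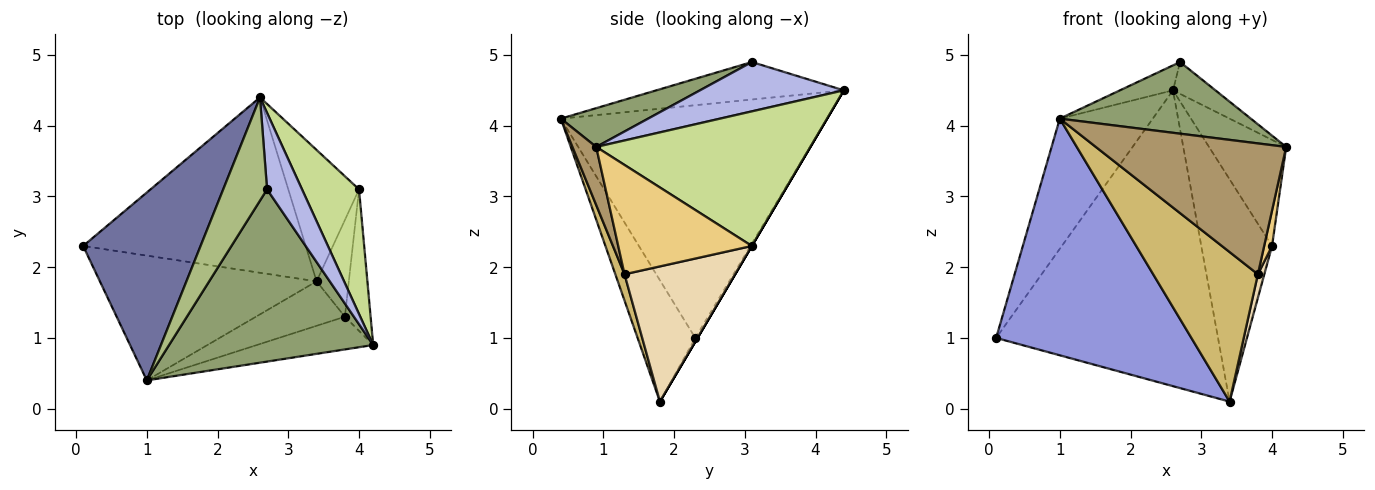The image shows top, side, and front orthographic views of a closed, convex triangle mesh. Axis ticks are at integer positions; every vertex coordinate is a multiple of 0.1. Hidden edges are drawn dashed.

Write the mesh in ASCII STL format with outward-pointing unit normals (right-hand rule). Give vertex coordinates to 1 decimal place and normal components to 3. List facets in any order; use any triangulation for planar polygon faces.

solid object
 facet normal -0.852 0.298 0.430
  outer loop
   vertex 1.0 0.4 4.1
   vertex 2.6 4.4 4.5
   vertex 0.1 2.3 1.0
  endloop
 endfacet
 facet normal -0.009 0.860 -0.510
  outer loop
   vertex 3.4 1.8 0.1
   vertex 0.1 2.3 1.0
   vertex 2.6 4.4 4.5
  endloop
 endfacet
 facet normal -0.253 -0.856 -0.451
  outer loop
   vertex 3.4 1.8 0.1
   vertex 1.0 0.4 4.1
   vertex 0.1 2.3 1.0
  endloop
 endfacet
 facet normal 0.793 0.234 0.562
  outer loop
   vertex 2.7 3.1 4.9
   vertex 4.2 0.9 3.7
   vertex 2.6 4.4 4.5
  endloop
 endfacet
 facet normal 0.173 -0.378 0.909
  outer loop
   vertex 2.7 3.1 4.9
   vertex 1.0 0.4 4.1
   vertex 4.2 0.9 3.7
  endloop
 endfacet
 facet normal -0.639 0.181 0.748
  outer loop
   vertex 2.7 3.1 4.9
   vertex 2.6 4.4 4.5
   vertex 1.0 0.4 4.1
  endloop
 endfacet
 facet normal 0.874 0.315 0.370
  outer loop
   vertex 4.0 3.1 2.3
   vertex 2.6 4.4 4.5
   vertex 4.2 0.9 3.7
  endloop
 endfacet
 facet normal 0.000 0.861 -0.509
  outer loop
   vertex 4.0 3.1 2.3
   vertex 3.4 1.8 0.1
   vertex 2.6 4.4 4.5
  endloop
 endfacet
 facet normal 0.120 -0.963 -0.241
  outer loop
   vertex 3.8 1.3 1.9
   vertex 4.2 0.9 3.7
   vertex 1.0 0.4 4.1
  endloop
 endfacet
 facet normal 0.084 -0.955 -0.284
  outer loop
   vertex 3.8 1.3 1.9
   vertex 1.0 0.4 4.1
   vertex 3.4 1.8 0.1
  endloop
 endfacet
 facet normal 0.972 -0.057 -0.229
  outer loop
   vertex 3.8 1.3 1.9
   vertex 4.0 3.1 2.3
   vertex 4.2 0.9 3.7
  endloop
 endfacet
 facet normal 0.971 -0.056 -0.232
  outer loop
   vertex 3.8 1.3 1.9
   vertex 3.4 1.8 0.1
   vertex 4.0 3.1 2.3
  endloop
 endfacet
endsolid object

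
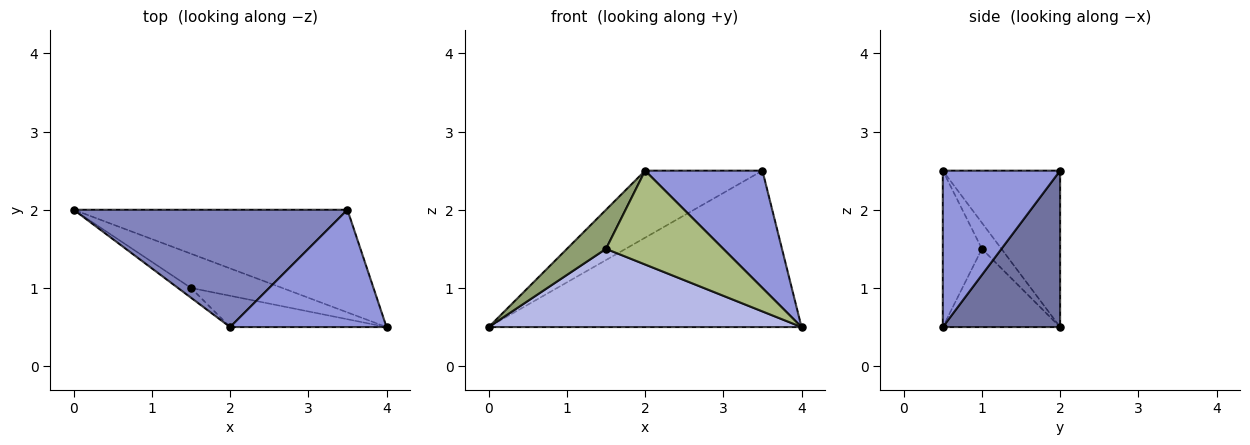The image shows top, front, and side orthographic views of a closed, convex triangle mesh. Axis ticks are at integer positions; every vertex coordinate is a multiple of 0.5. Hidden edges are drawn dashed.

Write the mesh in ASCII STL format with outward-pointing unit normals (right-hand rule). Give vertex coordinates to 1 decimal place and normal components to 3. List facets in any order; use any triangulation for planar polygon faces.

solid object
 facet normal 0.299 0.798 -0.524
  outer loop
   vertex 3.5 2.0 2.5
   vertex 4.0 0.5 0.5
   vertex 0.0 2.0 0.5
  endloop
 endfacet
 facet normal -0.444 0.444 0.778
  outer loop
   vertex 2.0 0.5 2.5
   vertex 3.5 2.0 2.5
   vertex 0.0 2.0 0.5
  endloop
 endfacet
 facet normal 0.577 -0.577 0.577
  outer loop
   vertex 2.0 0.5 2.5
   vertex 4.0 0.5 0.5
   vertex 3.5 2.0 2.5
  endloop
 endfacet
 facet normal -0.325 -0.866 -0.379
  outer loop
   vertex 1.5 1.0 1.5
   vertex 0.0 2.0 0.5
   vertex 4.0 0.5 0.5
  endloop
 endfacet
 facet normal -0.436 -0.873 -0.218
  outer loop
   vertex 1.5 1.0 1.5
   vertex 2.0 0.5 2.5
   vertex 0.0 2.0 0.5
  endloop
 endfacet
 facet normal -0.302 -0.905 -0.302
  outer loop
   vertex 1.5 1.0 1.5
   vertex 4.0 0.5 0.5
   vertex 2.0 0.5 2.5
  endloop
 endfacet
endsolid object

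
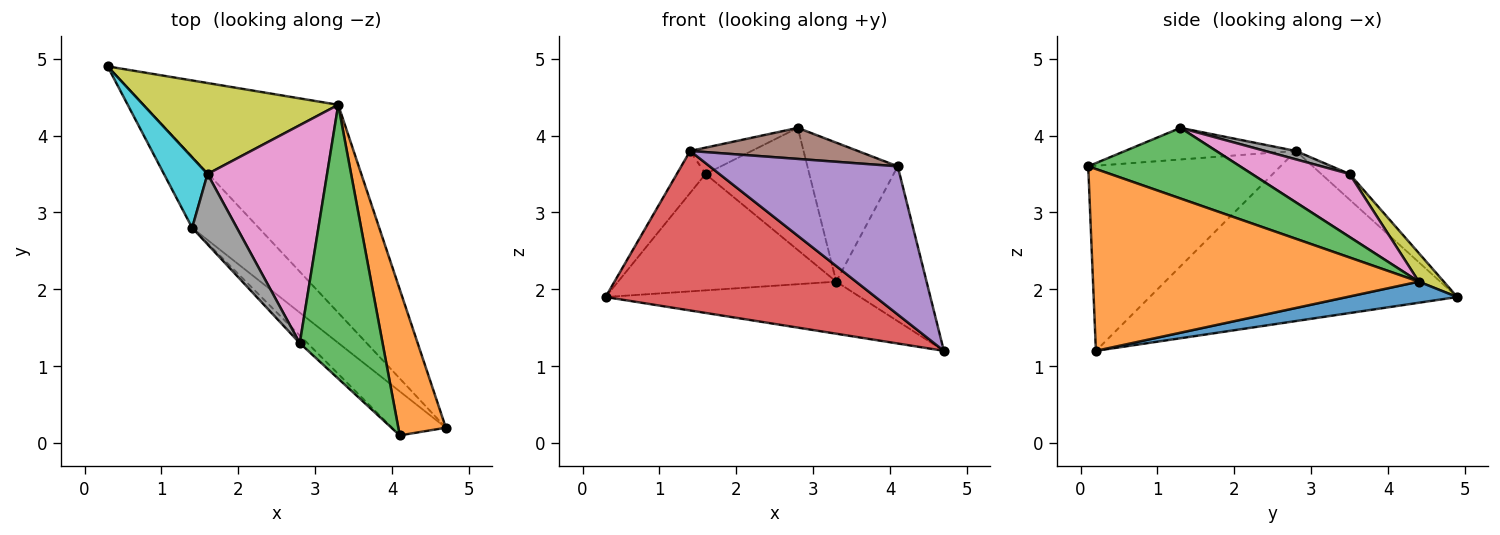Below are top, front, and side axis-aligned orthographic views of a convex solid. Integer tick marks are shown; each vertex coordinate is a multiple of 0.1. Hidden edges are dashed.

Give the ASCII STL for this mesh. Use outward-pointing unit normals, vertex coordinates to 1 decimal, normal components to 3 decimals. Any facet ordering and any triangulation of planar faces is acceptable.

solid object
 facet normal 0.105 0.242 -0.965
  outer loop
   vertex 3.3 4.4 2.1
   vertex 4.7 0.2 1.2
   vertex 0.3 4.9 1.9
  endloop
 endfacet
 facet normal 0.934 0.259 0.244
  outer loop
   vertex 3.3 4.4 2.1
   vertex 4.1 0.1 3.6
   vertex 4.7 0.2 1.2
  endloop
 endfacet
 facet normal 0.605 0.360 0.710
  outer loop
   vertex 3.3 4.4 2.1
   vertex 2.8 1.3 4.1
   vertex 4.1 0.1 3.6
  endloop
 endfacet
 facet normal -0.721 -0.633 -0.282
  outer loop
   vertex 1.4 2.8 3.8
   vertex 0.3 4.9 1.9
   vertex 4.7 0.2 1.2
  endloop
 endfacet
 facet normal -0.700 -0.685 -0.203
  outer loop
   vertex 1.4 2.8 3.8
   vertex 4.7 0.2 1.2
   vertex 4.1 0.1 3.6
  endloop
 endfacet
 facet normal -0.703 -0.690 -0.171
  outer loop
   vertex 1.4 2.8 3.8
   vertex 4.1 0.1 3.6
   vertex 2.8 1.3 4.1
  endloop
 endfacet
 facet normal 0.418 0.444 0.793
  outer loop
   vertex 1.6 3.5 3.5
   vertex 2.8 1.3 4.1
   vertex 3.3 4.4 2.1
  endloop
 endfacet
 facet normal 0.173 0.346 0.922
  outer loop
   vertex 1.6 3.5 3.5
   vertex 1.4 2.8 3.8
   vertex 2.8 1.3 4.1
  endloop
 endfacet
 facet normal 0.090 0.785 0.613
  outer loop
   vertex 1.6 3.5 3.5
   vertex 3.3 4.4 2.1
   vertex 0.3 4.9 1.9
  endloop
 endfacet
 facet normal -0.451 0.457 0.767
  outer loop
   vertex 1.6 3.5 3.5
   vertex 0.3 4.9 1.9
   vertex 1.4 2.8 3.8
  endloop
 endfacet
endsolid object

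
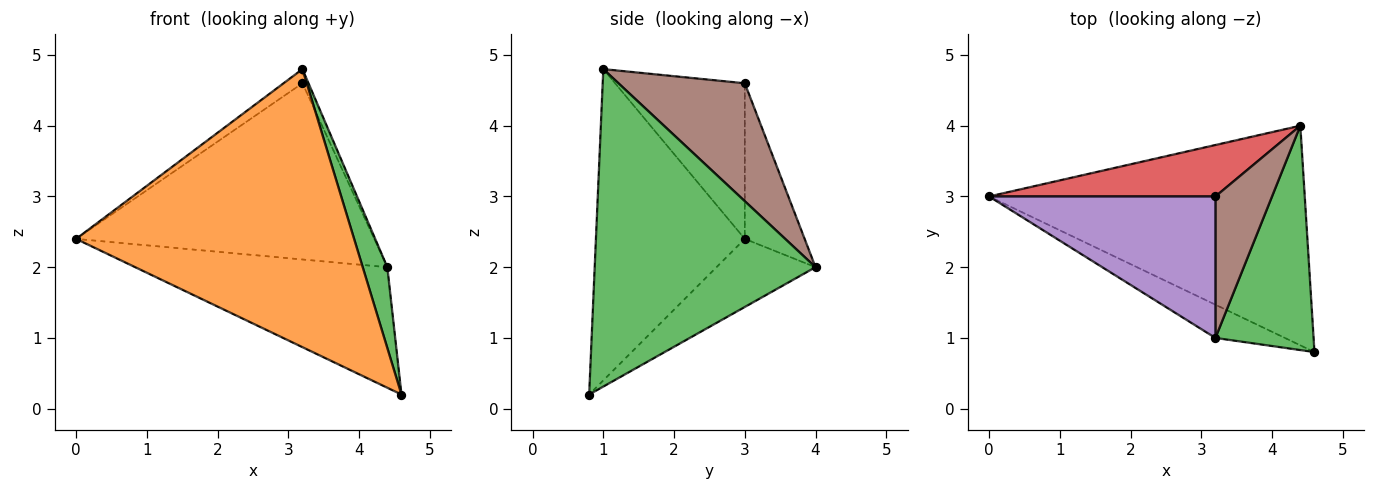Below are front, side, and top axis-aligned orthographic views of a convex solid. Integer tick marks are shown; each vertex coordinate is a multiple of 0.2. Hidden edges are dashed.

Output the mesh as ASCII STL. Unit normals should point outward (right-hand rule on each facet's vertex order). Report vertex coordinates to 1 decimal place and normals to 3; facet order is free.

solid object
 facet normal -0.186 0.473 -0.861
  outer loop
   vertex 4.4 4.0 2.0
   vertex 4.6 0.8 0.2
   vertex 0.0 3.0 2.4
  endloop
 endfacet
 facet normal -0.469 -0.877 -0.105
  outer loop
   vertex 3.2 1.0 4.8
   vertex 0.0 3.0 2.4
   vertex 4.6 0.8 0.2
  endloop
 endfacet
 facet normal 0.950 -0.106 0.294
  outer loop
   vertex 3.2 1.0 4.8
   vertex 4.6 0.8 0.2
   vertex 4.4 4.0 2.0
  endloop
 endfacet
 facet normal -0.189 0.943 0.275
  outer loop
   vertex 3.2 3.0 4.6
   vertex 4.4 4.0 2.0
   vertex 0.0 3.0 2.4
  endloop
 endfacet
 facet normal -0.565 0.082 0.821
  outer loop
   vertex 3.2 3.0 4.6
   vertex 0.0 3.0 2.4
   vertex 3.2 1.0 4.8
  endloop
 endfacet
 facet normal 0.901 0.043 0.432
  outer loop
   vertex 3.2 3.0 4.6
   vertex 3.2 1.0 4.8
   vertex 4.4 4.0 2.0
  endloop
 endfacet
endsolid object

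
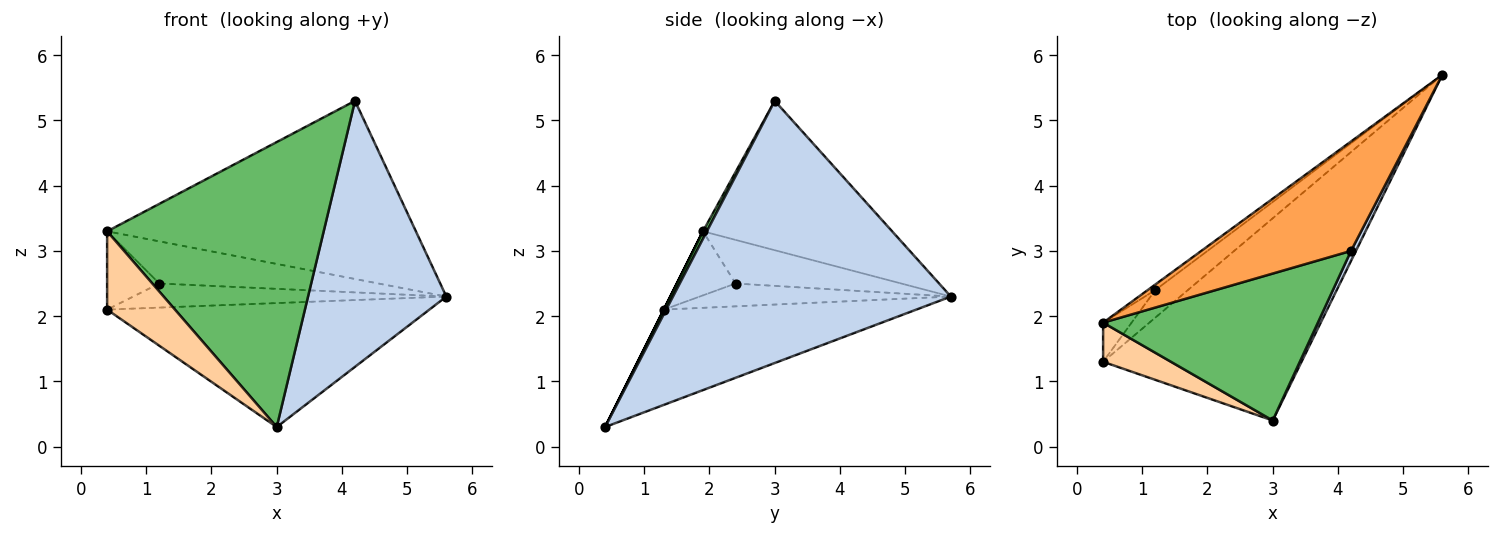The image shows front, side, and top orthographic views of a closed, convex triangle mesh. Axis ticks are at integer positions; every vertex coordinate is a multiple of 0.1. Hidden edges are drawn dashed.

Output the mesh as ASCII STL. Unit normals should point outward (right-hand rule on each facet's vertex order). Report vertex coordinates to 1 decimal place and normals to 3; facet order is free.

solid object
 facet normal -0.379 0.484 -0.789
  outer loop
   vertex 3.0 0.4 0.3
   vertex 0.4 1.3 2.1
   vertex 5.6 5.7 2.3
  endloop
 endfacet
 facet normal 0.895 -0.445 0.017
  outer loop
   vertex 4.2 3.0 5.3
   vertex 3.0 0.4 0.3
   vertex 5.6 5.7 2.3
  endloop
 endfacet
 facet normal -0.463 0.755 0.464
  outer loop
   vertex 0.4 1.9 3.3
   vertex 4.2 3.0 5.3
   vertex 5.6 5.7 2.3
  endloop
 endfacet
 facet normal 0.000 -0.894 0.447
  outer loop
   vertex 0.4 1.9 3.3
   vertex 0.4 1.3 2.1
   vertex 3.0 0.4 0.3
  endloop
 endfacet
 facet normal 0.016 -0.889 0.458
  outer loop
   vertex 0.4 1.9 3.3
   vertex 3.0 0.4 0.3
   vertex 4.2 3.0 5.3
  endloop
 endfacet
 facet normal -0.466 0.582 -0.666
  outer loop
   vertex 1.2 2.4 2.5
   vertex 5.6 5.7 2.3
   vertex 0.4 1.3 2.1
  endloop
 endfacet
 facet normal -0.709 0.630 -0.315
  outer loop
   vertex 1.2 2.4 2.5
   vertex 0.4 1.3 2.1
   vertex 0.4 1.9 3.3
  endloop
 endfacet
 facet normal -0.600 0.793 -0.104
  outer loop
   vertex 1.2 2.4 2.5
   vertex 0.4 1.9 3.3
   vertex 5.6 5.7 2.3
  endloop
 endfacet
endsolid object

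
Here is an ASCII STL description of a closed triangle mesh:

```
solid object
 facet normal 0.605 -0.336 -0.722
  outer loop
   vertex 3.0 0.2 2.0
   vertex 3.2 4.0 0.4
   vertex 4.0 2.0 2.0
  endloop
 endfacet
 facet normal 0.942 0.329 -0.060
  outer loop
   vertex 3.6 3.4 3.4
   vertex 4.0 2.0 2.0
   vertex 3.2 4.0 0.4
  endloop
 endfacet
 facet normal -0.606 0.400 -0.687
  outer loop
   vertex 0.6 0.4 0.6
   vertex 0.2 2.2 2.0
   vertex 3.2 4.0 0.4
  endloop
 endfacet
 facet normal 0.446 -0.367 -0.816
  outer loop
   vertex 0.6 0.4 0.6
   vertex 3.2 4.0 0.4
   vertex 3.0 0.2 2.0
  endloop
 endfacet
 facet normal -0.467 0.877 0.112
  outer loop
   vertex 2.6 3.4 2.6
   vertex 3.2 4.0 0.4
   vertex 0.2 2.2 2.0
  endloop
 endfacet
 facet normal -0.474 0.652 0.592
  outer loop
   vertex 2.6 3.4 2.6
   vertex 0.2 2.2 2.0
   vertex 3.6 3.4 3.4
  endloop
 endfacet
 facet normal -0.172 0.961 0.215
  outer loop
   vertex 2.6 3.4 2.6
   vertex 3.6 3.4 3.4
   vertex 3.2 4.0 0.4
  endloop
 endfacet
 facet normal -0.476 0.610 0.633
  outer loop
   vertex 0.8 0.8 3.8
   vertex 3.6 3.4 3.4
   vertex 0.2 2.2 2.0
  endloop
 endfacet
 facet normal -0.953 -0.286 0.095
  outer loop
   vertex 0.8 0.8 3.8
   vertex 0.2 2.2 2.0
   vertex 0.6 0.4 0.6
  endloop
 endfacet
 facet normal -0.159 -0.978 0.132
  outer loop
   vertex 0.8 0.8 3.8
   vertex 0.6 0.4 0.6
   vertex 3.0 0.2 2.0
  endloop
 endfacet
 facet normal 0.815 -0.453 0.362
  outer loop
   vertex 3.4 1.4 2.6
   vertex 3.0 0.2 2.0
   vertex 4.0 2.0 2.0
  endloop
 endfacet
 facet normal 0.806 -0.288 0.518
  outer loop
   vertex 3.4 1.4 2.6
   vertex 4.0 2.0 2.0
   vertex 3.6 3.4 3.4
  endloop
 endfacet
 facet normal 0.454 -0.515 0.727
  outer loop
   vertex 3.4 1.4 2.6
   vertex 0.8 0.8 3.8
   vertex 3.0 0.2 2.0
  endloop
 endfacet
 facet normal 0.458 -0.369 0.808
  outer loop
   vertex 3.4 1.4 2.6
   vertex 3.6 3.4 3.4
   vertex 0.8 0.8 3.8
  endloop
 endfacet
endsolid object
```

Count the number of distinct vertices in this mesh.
9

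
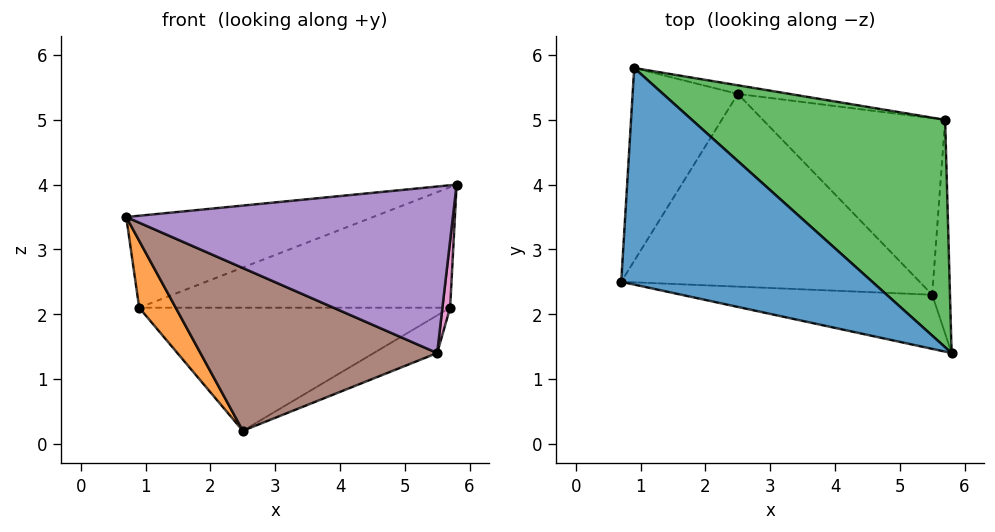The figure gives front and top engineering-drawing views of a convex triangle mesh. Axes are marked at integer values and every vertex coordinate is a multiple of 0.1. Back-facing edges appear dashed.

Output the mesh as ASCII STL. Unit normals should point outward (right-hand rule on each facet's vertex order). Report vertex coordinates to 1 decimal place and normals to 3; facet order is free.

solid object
 facet normal -0.006 0.391 0.920
  outer loop
   vertex 0.9 5.8 2.1
   vertex 0.7 2.5 3.5
   vertex 5.8 1.4 4.0
  endloop
 endfacet
 facet normal -0.769 -0.209 -0.604
  outer loop
   vertex 2.5 5.4 0.2
   vertex 0.7 2.5 3.5
   vertex 0.9 5.8 2.1
  endloop
 endfacet
 facet normal 0.078 0.467 0.881
  outer loop
   vertex 5.7 5.0 2.1
   vertex 0.9 5.8 2.1
   vertex 5.8 1.4 4.0
  endloop
 endfacet
 facet normal 0.164 0.984 -0.069
  outer loop
   vertex 5.7 5.0 2.1
   vertex 2.5 5.4 0.2
   vertex 0.9 5.8 2.1
  endloop
 endfacet
 facet normal -0.172 -0.937 -0.304
  outer loop
   vertex 5.5 2.3 1.4
   vertex 5.8 1.4 4.0
   vertex 0.7 2.5 3.5
  endloop
 endfacet
 facet normal -0.340 -0.607 -0.719
  outer loop
   vertex 5.5 2.3 1.4
   vertex 0.7 2.5 3.5
   vertex 2.5 5.4 0.2
  endloop
 endfacet
 facet normal 0.991 -0.040 -0.128
  outer loop
   vertex 5.5 2.3 1.4
   vertex 5.7 5.0 2.1
   vertex 5.8 1.4 4.0
  endloop
 endfacet
 facet normal 0.519 0.178 -0.836
  outer loop
   vertex 5.5 2.3 1.4
   vertex 2.5 5.4 0.2
   vertex 5.7 5.0 2.1
  endloop
 endfacet
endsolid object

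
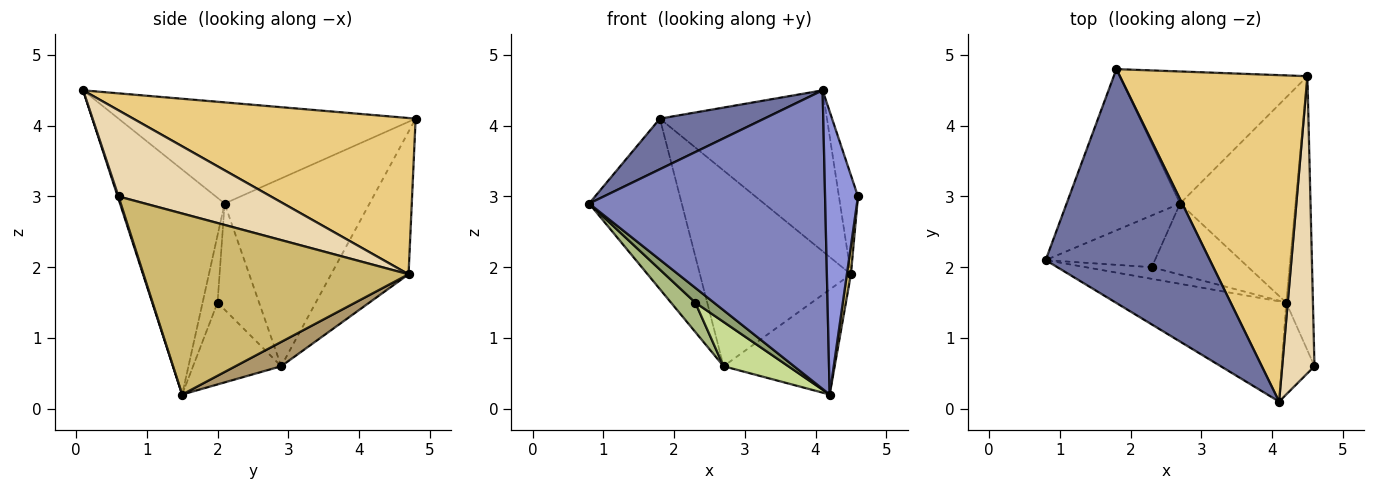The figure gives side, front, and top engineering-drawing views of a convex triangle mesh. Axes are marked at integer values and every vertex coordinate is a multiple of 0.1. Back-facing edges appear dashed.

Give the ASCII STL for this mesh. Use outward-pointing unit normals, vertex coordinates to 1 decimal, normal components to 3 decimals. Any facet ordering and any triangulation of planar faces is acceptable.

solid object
 facet normal -0.516 -0.181 0.837
  outer loop
   vertex 4.1 0.1 4.5
   vertex 1.8 4.8 4.1
   vertex 0.8 2.1 2.9
  endloop
 endfacet
 facet normal -0.387 -0.874 -0.294
  outer loop
   vertex 4.1 0.1 4.5
   vertex 0.8 2.1 2.9
   vertex 4.2 1.5 0.2
  endloop
 endfacet
 facet normal 0.024 -0.951 -0.309
  outer loop
   vertex 4.1 0.1 4.5
   vertex 4.2 1.5 0.2
   vertex 4.6 0.6 3.0
  endloop
 endfacet
 facet normal -0.751 0.480 -0.454
  outer loop
   vertex 2.7 2.9 0.6
   vertex 0.8 2.1 2.9
   vertex 1.8 4.8 4.1
  endloop
 endfacet
 facet normal -0.533 -0.664 -0.524
  outer loop
   vertex 2.3 2.0 1.5
   vertex 4.2 1.5 0.2
   vertex 0.8 2.1 2.9
  endloop
 endfacet
 facet normal -0.645 -0.378 -0.664
  outer loop
   vertex 2.3 2.0 1.5
   vertex 0.8 2.1 2.9
   vertex 2.7 2.9 0.6
  endloop
 endfacet
 facet normal -0.584 -0.429 -0.689
  outer loop
   vertex 2.3 2.0 1.5
   vertex 2.7 2.9 0.6
   vertex 4.2 1.5 0.2
  endloop
 endfacet
 facet normal -0.391 0.763 -0.515
  outer loop
   vertex 4.5 4.7 1.9
   vertex 2.7 2.9 0.6
   vertex 1.8 4.8 4.1
  endloop
 endfacet
 facet normal 0.184 0.448 -0.875
  outer loop
   vertex 4.5 4.7 1.9
   vertex 4.2 1.5 0.2
   vertex 2.7 2.9 0.6
  endloop
 endfacet
 facet normal 0.989 -0.015 -0.146
  outer loop
   vertex 4.5 4.7 1.9
   vertex 4.6 0.6 3.0
   vertex 4.2 1.5 0.2
  endloop
 endfacet
 facet normal 0.599 0.354 0.719
  outer loop
   vertex 4.5 4.7 1.9
   vertex 1.8 4.8 4.1
   vertex 4.1 0.1 4.5
  endloop
 endfacet
 facet normal 0.930 0.116 0.349
  outer loop
   vertex 4.5 4.7 1.9
   vertex 4.1 0.1 4.5
   vertex 4.6 0.6 3.0
  endloop
 endfacet
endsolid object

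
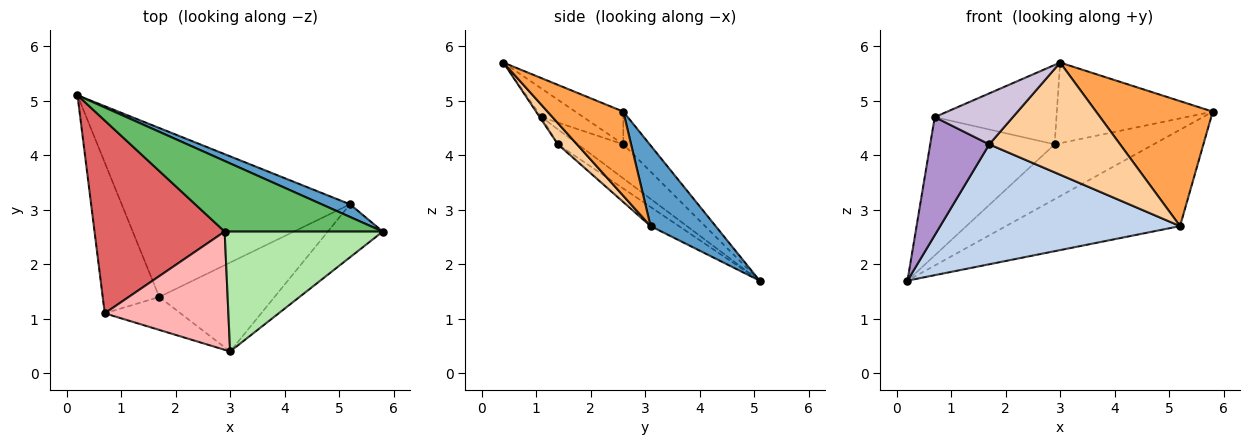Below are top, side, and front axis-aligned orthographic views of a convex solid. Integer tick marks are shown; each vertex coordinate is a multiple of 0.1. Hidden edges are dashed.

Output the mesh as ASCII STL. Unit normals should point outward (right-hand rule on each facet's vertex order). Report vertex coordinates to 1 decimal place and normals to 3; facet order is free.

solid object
 facet normal 0.347 0.930 0.122
  outer loop
   vertex 5.2 3.1 2.7
   vertex 0.2 5.1 1.7
   vertex 5.8 2.6 4.8
  endloop
 endfacet
 facet normal -0.068 -0.577 -0.814
  outer loop
   vertex 5.2 3.1 2.7
   vertex 1.7 1.4 4.2
   vertex 0.2 5.1 1.7
  endloop
 endfacet
 facet normal 0.513 -0.790 -0.335
  outer loop
   vertex 5.2 3.1 2.7
   vertex 5.8 2.6 4.8
   vertex 3.0 0.4 5.7
  endloop
 endfacet
 facet normal 0.114 -0.778 -0.617
  outer loop
   vertex 5.2 3.1 2.7
   vertex 3.0 0.4 5.7
   vertex 1.7 1.4 4.2
  endloop
 endfacet
 facet normal -0.161 0.605 0.779
  outer loop
   vertex 2.9 2.6 4.2
   vertex 5.8 2.6 4.8
   vertex 0.2 5.1 1.7
  endloop
 endfacet
 facet normal -0.169 0.550 0.818
  outer loop
   vertex 2.9 2.6 4.2
   vertex 3.0 0.4 5.7
   vertex 5.8 2.6 4.8
  endloop
 endfacet
 facet normal -0.208 0.570 0.795
  outer loop
   vertex 0.7 1.1 4.7
   vertex 2.9 2.6 4.2
   vertex 0.2 5.1 1.7
  endloop
 endfacet
 facet normal -0.188 0.547 0.815
  outer loop
   vertex 0.7 1.1 4.7
   vertex 3.0 0.4 5.7
   vertex 2.9 2.6 4.2
  endloop
 endfacet
 facet normal -0.204 -0.604 -0.771
  outer loop
   vertex 0.7 1.1 4.7
   vertex 0.2 5.1 1.7
   vertex 1.7 1.4 4.2
  endloop
 endfacet
 facet normal -0.020 -0.840 -0.543
  outer loop
   vertex 0.7 1.1 4.7
   vertex 1.7 1.4 4.2
   vertex 3.0 0.4 5.7
  endloop
 endfacet
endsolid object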